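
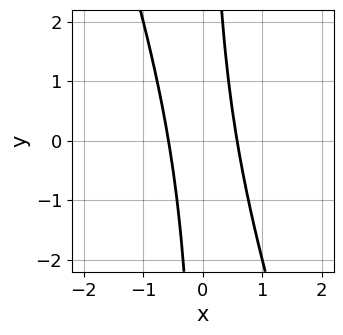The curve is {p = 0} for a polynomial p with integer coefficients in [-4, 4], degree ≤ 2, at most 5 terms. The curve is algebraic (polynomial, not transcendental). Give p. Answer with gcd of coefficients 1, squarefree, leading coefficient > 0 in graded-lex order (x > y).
3*x^2 + x*y - 1

(a) The degree is 2 — a generic line meets the curve in up to 2 points.
(b) Observable constraints: it misses every integer gridline on the y-axis.
(c) Solving for integer coefficients yields p as stated.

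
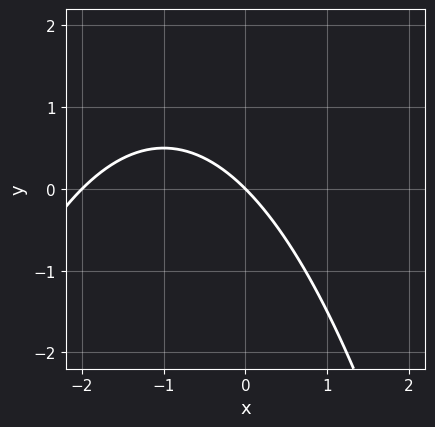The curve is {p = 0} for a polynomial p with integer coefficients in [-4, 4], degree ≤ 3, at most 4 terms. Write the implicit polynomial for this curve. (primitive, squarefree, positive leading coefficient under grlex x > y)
x^2 + 2*x + 2*y

(a) deg p = 2. The shape is more complex than any degree-1 curve.
(b) Reading off the gridlines: the x-axis gridline crossings are at x ∈ {-2, 0}; one y-axis crossing is at y = 0.
(c) Solving for integer coefficients yields p as stated.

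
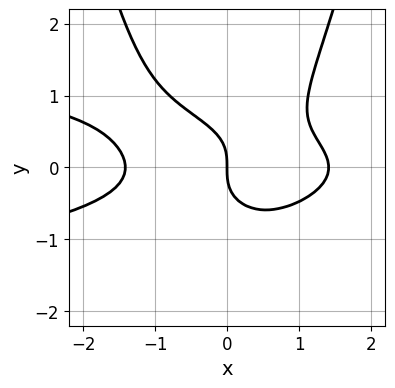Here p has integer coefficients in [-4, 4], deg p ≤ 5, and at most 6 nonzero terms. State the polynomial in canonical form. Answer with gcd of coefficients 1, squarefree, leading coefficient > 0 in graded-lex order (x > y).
First, deg p = 4. No degree-3 curve has this shape.
Then, observable constraints: it crosses the y-axis at the gridline y = 0; it crosses the x-axis at the gridline x = 0.
Finally, matching integer coefficients to the picture gives p.

3*x^2*y^2 + x^3 - 3*y^3 - 2*x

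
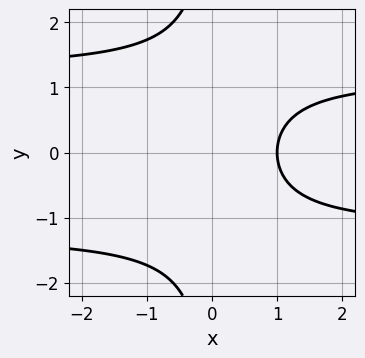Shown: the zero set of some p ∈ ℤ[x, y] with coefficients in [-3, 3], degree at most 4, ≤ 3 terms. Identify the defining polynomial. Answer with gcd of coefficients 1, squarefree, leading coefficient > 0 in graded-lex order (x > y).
1. The degree is 3 — no degree-2 curve has this shape.
2. Symmetries: it's symmetric under y → −y, forcing even powers of y.
3. From the visible intercepts: it misses every integer gridline on the y-axis; it crosses the x-axis at the gridline x = 1.
4. The integer polynomial consistent with all of this is the stated p.

2*x*y^2 - 3*x + 3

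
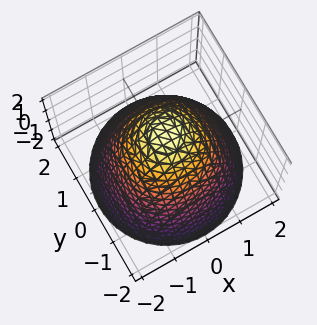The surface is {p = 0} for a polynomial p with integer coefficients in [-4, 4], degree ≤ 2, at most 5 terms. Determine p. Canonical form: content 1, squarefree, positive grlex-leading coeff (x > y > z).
x^2 + y^2 + z - 2

1. deg p = 2. No degree-1 surface has this shape.
2. Symmetry: the z-axis is an axis of rotation, so x and y enter only as x² + y².
3. From the axis intercepts and sections: one z-axis crossing is at z = 2; a circular section at z = 1 has radius exactly 1.
4. Putting this together gives p.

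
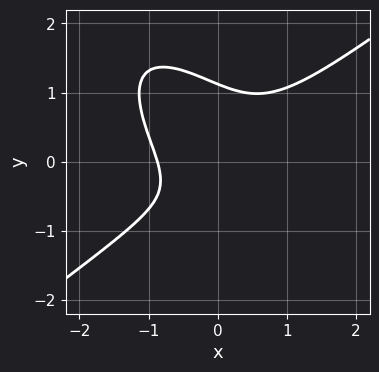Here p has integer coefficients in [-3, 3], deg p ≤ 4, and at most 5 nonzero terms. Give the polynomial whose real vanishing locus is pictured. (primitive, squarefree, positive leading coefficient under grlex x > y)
(a) deg p = 3.
(b) Matching integer coefficients to the picture gives p.

3*x^3 - 3*x*y^2 - 3*y^3 + 2*y + 2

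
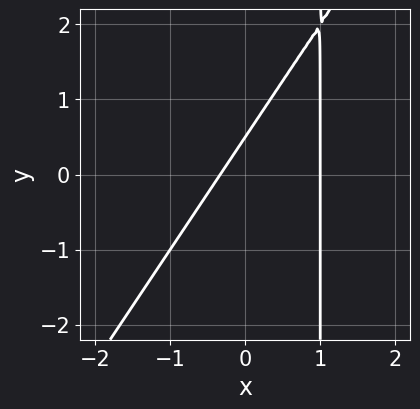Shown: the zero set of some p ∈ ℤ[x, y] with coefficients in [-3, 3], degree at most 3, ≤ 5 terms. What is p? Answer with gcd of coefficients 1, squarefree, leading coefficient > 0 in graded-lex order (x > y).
Degree: a generic line meets the curve in up to 2 points, so deg p = 2.
From the axis intercepts and sections: one x-axis crossing is at x = 1.
Solving for integer coefficients yields p as stated.

3*x^2 - 2*x*y - 2*x + 2*y - 1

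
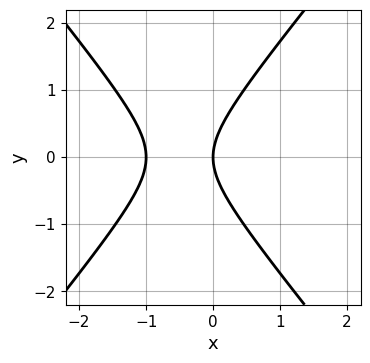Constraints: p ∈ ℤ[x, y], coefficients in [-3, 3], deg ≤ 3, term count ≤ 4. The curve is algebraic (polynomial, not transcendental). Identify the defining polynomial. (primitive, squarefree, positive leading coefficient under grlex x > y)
3*x^2 - 2*y^2 + 3*x

The degree is 2 — no degree-1 curve has this shape.
Symmetries: mirror symmetry y ↦ −y ⇒ only even powers of y.
From the visible intercepts: it meets the y-axis at y = 0 (among the integer gridlines); the x-axis gridline crossings are at x ∈ {-1, 0}.
These observations pin down the coefficients.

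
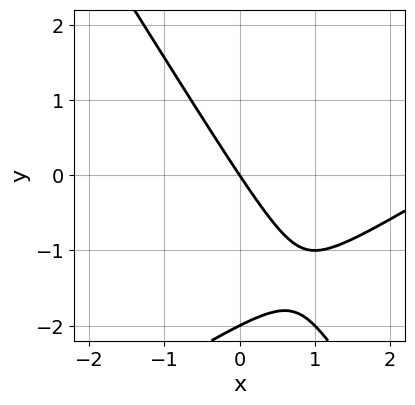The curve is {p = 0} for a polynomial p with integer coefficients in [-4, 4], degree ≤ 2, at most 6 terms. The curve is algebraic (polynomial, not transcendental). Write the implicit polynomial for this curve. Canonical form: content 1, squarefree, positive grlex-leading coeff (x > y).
x^2 - x*y - y^2 - 3*x - 2*y

(a) Degree: a generic line meets the curve in up to 2 points, so deg p = 2.
(b) Checking where it meets the axes: it meets the x-axis at x = 0 (among the integer gridlines); among the integer gridlines, it crosses the y-axis at y ∈ {-2, 0}.
(c) Together with the visible shape, these determine p as stated.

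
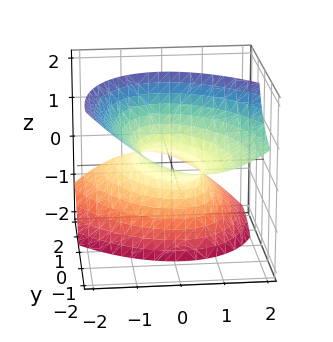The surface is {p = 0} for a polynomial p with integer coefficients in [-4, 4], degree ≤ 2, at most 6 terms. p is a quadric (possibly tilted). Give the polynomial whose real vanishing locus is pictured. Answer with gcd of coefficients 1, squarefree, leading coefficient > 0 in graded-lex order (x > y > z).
2*x^2 + x*y + y^2 + 3*y*z - z^2 - 1

(a) deg p = 2. A generic line meets the surface in up to 2 points.
(b) Against the integer gridlines: among the integer gridlines, it crosses the y-axis at y ∈ {-1, 1}; the surface avoids every integer z-axis point in the box.
(c) These observations pin down the coefficients.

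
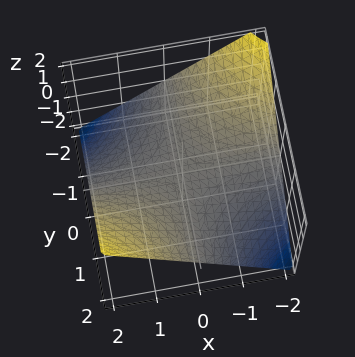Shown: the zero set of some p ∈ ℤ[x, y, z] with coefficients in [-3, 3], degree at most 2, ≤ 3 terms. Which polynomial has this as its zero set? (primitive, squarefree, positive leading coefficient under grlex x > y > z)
x*y - 2*z

1. Degree: a hyperbolic paraboloid; a quadric, so deg p = 2.
2. Against the integer gridlines: every point of the y-axis in the box is on the surface; every point of the x-axis in the box is on the surface; it crosses the z-axis at the gridline z = 0.
3. Putting this together gives p.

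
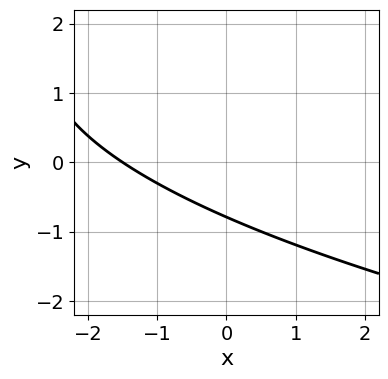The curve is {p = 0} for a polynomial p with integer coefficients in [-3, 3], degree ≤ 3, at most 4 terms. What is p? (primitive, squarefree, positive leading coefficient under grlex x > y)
Degree: a generic line meets the curve in up to 2 points, so deg p = 2.
Solving for integer coefficients yields p as stated.

y^2 - 2*x - 3*y - 3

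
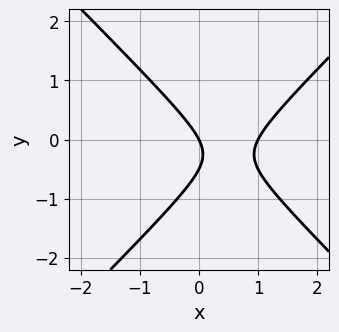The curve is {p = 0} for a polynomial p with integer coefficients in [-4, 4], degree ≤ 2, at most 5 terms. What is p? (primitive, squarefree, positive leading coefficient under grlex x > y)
2*x^2 - 2*y^2 - 2*x - y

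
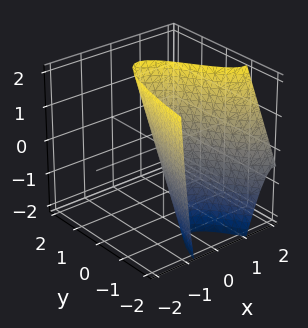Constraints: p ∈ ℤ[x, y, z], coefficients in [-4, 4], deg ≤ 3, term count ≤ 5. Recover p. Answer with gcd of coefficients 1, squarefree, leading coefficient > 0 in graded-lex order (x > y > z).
x^3 - 3*x^2 - 2*y + z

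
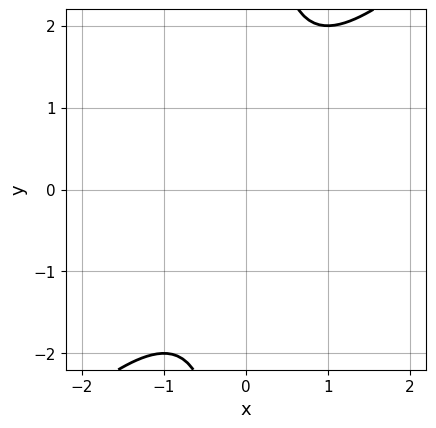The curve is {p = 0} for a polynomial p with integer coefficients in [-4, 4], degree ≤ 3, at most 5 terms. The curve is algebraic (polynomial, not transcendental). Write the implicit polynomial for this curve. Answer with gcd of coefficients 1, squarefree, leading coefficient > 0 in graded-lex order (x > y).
x^2 - x*y + 1

First, degree: the shape is more complex than any degree-1 curve, so deg p = 2.
Next, reading off the gridlines: it misses every integer gridline on the x-axis; the curve avoids every integer y-axis point in the box.
Finally, together with the visible shape, these determine p as stated.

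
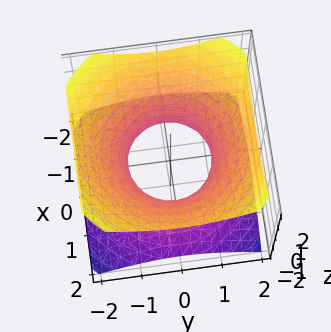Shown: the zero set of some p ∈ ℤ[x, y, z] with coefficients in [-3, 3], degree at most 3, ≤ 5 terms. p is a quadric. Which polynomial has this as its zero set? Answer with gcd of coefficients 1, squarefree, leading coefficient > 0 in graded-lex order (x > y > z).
2*x^2 + 2*y^2 - 3*z^2 - 2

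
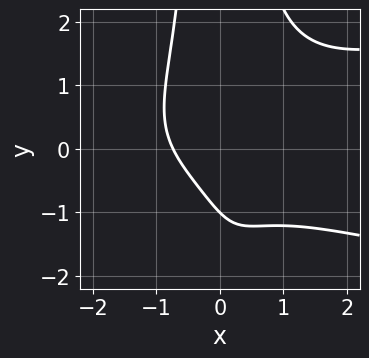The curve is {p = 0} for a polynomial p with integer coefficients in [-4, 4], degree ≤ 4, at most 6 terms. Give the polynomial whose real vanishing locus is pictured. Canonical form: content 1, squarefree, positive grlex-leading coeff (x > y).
Degree: a generic line meets the curve in up to 4 points, so deg p = 4.
Against the integer gridlines: it crosses the y-axis at the gridline y = -1.
Assembling these constraints gives the stated polynomial.

3*x^2*y^2 - 2*x^3 - 3*x - 3*y - 3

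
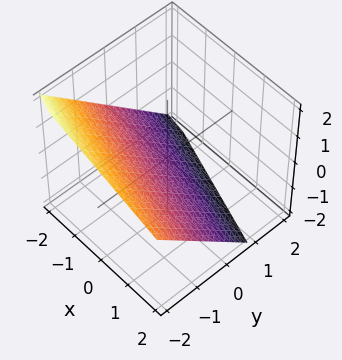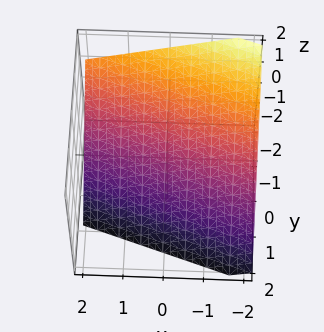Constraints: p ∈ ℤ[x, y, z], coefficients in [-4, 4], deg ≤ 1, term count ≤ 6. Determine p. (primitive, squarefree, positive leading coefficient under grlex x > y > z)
x + 3*y + 3*z + 2

First, the degree is 1 — every cross-section is a straight line — this is a plane.
Then, against the integer gridlines: one x-axis crossing is at x = -2.
Finally, putting this together gives p.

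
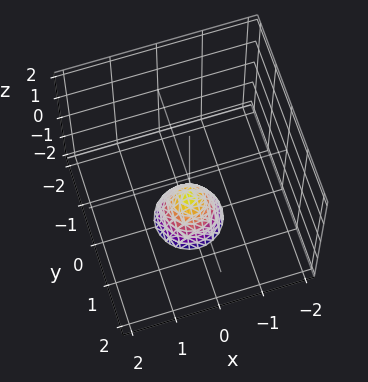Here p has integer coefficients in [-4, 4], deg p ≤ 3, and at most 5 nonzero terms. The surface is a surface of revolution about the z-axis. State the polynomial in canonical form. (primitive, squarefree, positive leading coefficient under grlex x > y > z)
1. The degree is 2 — a generic line meets the surface in up to 2 points.
2. Symmetry: the z-axis is an axis of rotation, so x and y enter only as x² + y².
3. Observable constraints: one z-axis crossing is at z = -1; a circular section at z = -2 has radius between 0 and 1.
4. These observations pin down the coefficients.

2*x^2 + 2*y^2 + z + 1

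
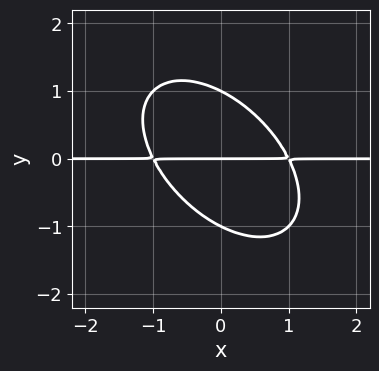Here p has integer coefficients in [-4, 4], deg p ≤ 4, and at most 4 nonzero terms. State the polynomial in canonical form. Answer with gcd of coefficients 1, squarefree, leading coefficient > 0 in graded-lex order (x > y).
x^2*y + x*y^2 + y^3 - y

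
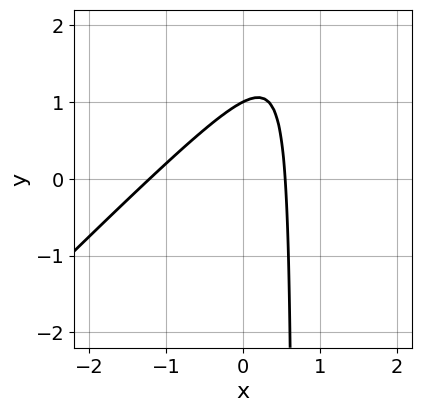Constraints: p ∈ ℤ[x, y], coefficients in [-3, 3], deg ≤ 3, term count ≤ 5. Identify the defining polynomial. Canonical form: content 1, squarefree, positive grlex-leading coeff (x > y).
3*x^2 - 3*x*y + 2*x + 2*y - 2

1. Degree: no degree-1 curve has this shape, so deg p = 2.
2. Against the integer gridlines: it meets the y-axis at y = 1 (among the integer gridlines).
3. Together with the visible shape, these determine p as stated.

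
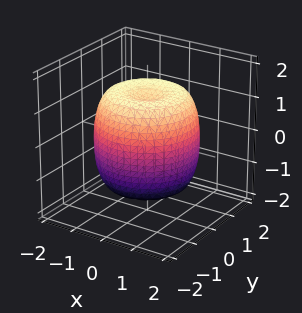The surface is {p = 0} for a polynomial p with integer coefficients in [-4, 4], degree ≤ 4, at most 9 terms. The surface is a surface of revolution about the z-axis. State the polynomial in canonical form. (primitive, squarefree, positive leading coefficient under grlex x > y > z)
1. Degree: no degree-3 surface has this shape, so deg p = 4.
2. Symmetries: every cross-section ⟂ z is a circle, so x, y appear only via x² + y².
3. From the axis intercepts and sections: a circular section at z = 1 has radius between 1 and 2.
4. Together with the visible shape, these determine p as stated.

2*x^4 + 4*x^2*y^2 + 2*y^4 - 3*x^2 - 3*y^2 + 2*z^2 - 3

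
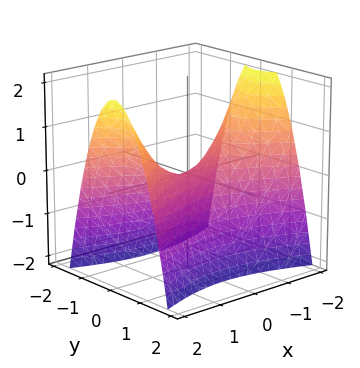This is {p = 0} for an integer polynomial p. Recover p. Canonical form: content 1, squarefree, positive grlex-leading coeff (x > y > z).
deg p = 2. A hyperbolic paraboloid; a quadric.
Symmetries: mirror symmetry x ↦ −x ⇒ only even powers of x; the y ↦ −y reflection is a symmetry, so y appears only in even powers.
Observable constraints: it meets the y-axis at y = 0 (among the integer gridlines); it crosses the z-axis at the gridline z = 0; it meets the x-axis at x = 0 (among the integer gridlines).
These observations pin down the coefficients.

x^2 - 3*y^2 - 2*z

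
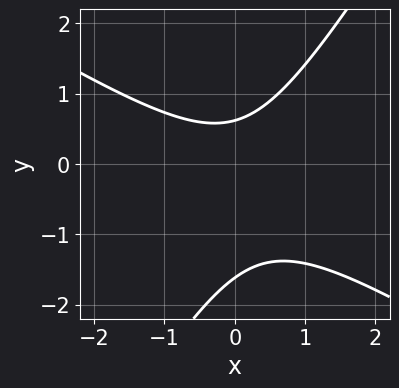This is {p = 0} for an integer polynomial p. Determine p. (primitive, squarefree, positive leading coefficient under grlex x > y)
x^2 + x*y - y^2 - y + 1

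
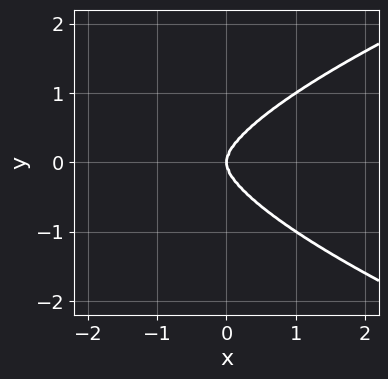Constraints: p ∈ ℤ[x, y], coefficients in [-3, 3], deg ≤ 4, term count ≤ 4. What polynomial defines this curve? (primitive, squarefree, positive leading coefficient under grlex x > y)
1. The degree is 4 — a generic line meets the curve in up to 4 points.
2. Symmetries: it's symmetric under y → −y, forcing even powers of y.
3. From the axis intercepts and sections: it meets the y-axis at y = 0 (among the integer gridlines); one x-axis crossing is at x = 0.
4. Matching integer coefficients to the picture gives p.

2*y^4 - x^3 - x*y^2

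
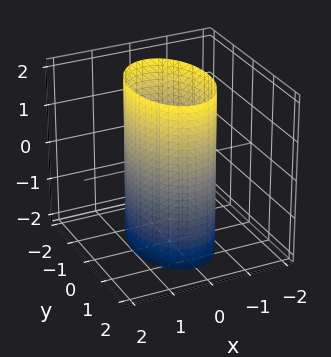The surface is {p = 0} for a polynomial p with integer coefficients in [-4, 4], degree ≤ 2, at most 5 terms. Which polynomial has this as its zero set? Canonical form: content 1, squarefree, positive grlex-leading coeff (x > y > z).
First, degree: a cylinder; a quadric, so deg p = 2.
Next, symmetries: it's symmetric under x → −x, forcing even powers of x; it's symmetric under y → −y, forcing even powers of y; it's symmetric under z → −z, forcing even powers of z.
Next, from the visible intercepts: the surface avoids every integer z-axis point in the box; among the integer gridlines, it crosses the x-axis at x ∈ {-1, 1}.
Finally, these observations pin down the coefficients.

2*x^2 + y^2 - 2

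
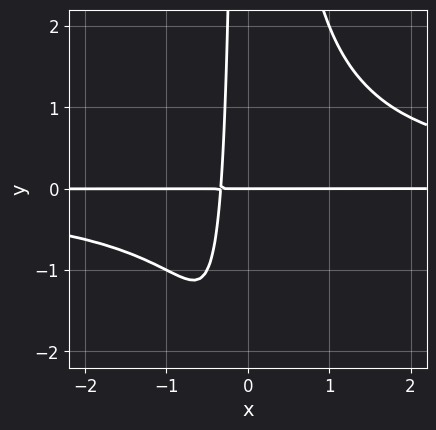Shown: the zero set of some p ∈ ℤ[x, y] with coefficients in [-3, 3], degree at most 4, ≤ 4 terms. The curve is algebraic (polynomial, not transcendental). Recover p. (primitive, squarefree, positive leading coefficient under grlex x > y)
Degree: a generic line meets the curve in up to 4 points, so deg p = 4.
From the axis intercepts and sections: one y-axis crossing is at y = 0; the visible x-axis segment lies entirely on the curve.
Solving for integer coefficients yields p as stated.

2*x^2*y^2 - 3*x*y - y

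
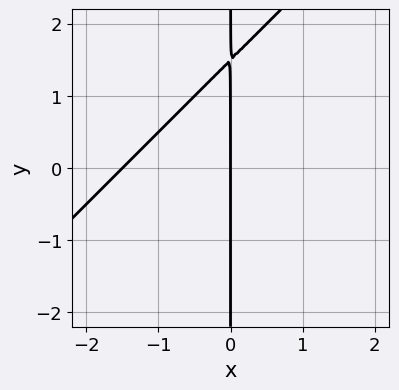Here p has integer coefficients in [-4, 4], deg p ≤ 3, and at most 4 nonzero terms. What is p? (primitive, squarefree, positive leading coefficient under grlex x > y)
Degree: a generic line meets the curve in up to 2 points, so deg p = 2.
From the axis intercepts and sections: the visible y-axis segment lies entirely on the curve; it meets the x-axis at x = 0 (among the integer gridlines).
Assembling these constraints gives the stated polynomial.

2*x^2 - 2*x*y + 3*x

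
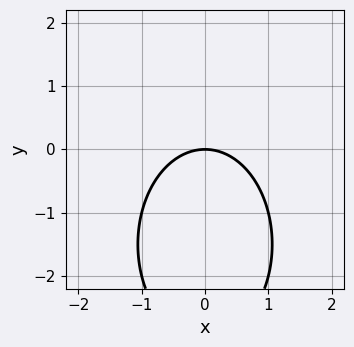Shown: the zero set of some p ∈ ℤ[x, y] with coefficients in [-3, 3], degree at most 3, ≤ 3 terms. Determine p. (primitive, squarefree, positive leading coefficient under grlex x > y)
2*x^2 + y^2 + 3*y

First, deg p = 2. No degree-1 curve has this shape.
Next, symmetries: it's symmetric under x → −x, forcing even powers of x.
Next, observable constraints: one x-axis crossing is at x = 0; it meets the y-axis at y = 0 (among the integer gridlines).
Finally, solving for integer coefficients yields p as stated.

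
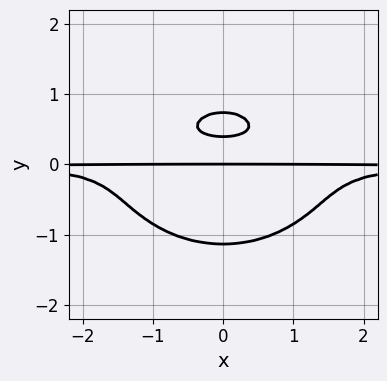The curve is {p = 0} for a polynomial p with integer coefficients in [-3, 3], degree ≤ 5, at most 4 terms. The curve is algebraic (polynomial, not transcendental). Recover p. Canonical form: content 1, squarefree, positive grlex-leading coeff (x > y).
2*x^2*y^2 + 3*y^4 - 3*y^2 + y

First, the degree is 4 — the shape is more complex than any degree-3 curve.
Then, symmetries: it's symmetric under x → −x, forcing even powers of x.
Then, observable constraints: it meets the y-axis at y = 0 (among the integer gridlines); the visible x-axis segment lies entirely on the curve.
Finally, putting this together gives p.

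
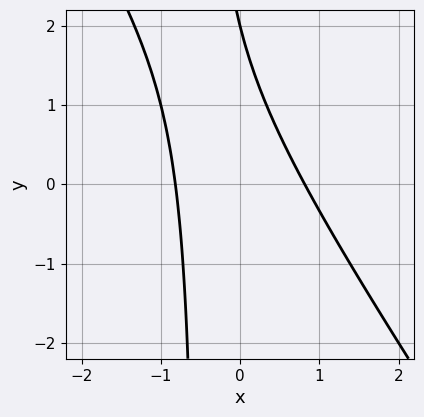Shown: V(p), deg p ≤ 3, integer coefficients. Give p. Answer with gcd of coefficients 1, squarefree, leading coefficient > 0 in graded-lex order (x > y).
3*x^2 + 2*x*y + y - 2

(a) The degree is 2 — no degree-1 curve has this shape.
(b) From the axis intercepts and sections: it crosses the y-axis at the gridline y = 2.
(c) Together with the visible shape, these determine p as stated.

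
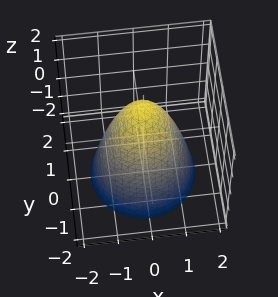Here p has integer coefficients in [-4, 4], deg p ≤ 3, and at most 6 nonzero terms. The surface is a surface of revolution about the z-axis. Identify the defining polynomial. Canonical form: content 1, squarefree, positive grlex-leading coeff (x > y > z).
1. The degree is 2 — no degree-1 surface has this shape.
2. Symmetries: every cross-section ⟂ z is a circle, so x, y appear only via x² + y².
3. Against the integer gridlines: a circular section at z = -2 has radius between 1 and 2; the y-axis gridline crossings are at y ∈ {-1, 1}; the x-axis gridline crossings are at x ∈ {-1, 1}.
4. Matching integer coefficients to the picture gives p.

3*x^2 + 3*y^2 + 2*z - 3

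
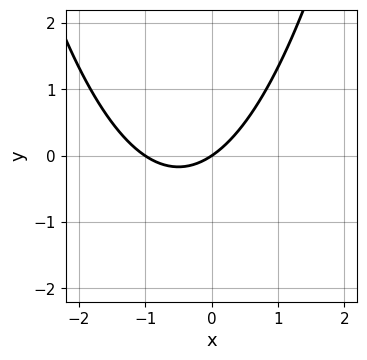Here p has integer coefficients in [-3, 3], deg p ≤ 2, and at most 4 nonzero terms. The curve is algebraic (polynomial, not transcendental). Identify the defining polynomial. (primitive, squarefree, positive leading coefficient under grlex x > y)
1. Degree: a generic line meets the curve in up to 2 points, so deg p = 2.
2. Against the integer gridlines: it meets the y-axis at y = 0 (among the integer gridlines); among the integer gridlines, it crosses the x-axis at x ∈ {-1, 0}.
3. These observations pin down the coefficients.

2*x^2 + 2*x - 3*y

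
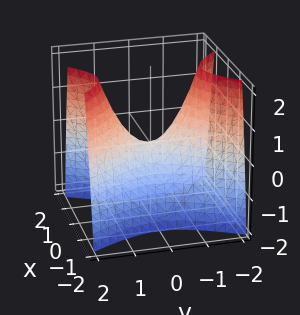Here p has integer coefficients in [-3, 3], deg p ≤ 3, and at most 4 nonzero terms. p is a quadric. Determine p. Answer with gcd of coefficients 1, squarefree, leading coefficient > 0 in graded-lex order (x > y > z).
1. The degree is 2 — a saddle surface; a quadric.
2. Symmetries: it's symmetric under y → −y, forcing even powers of y; mirror symmetry x ↦ −x ⇒ only even powers of x.
3. Reading off the gridlines: it meets the y-axis at y = 0 (among the integer gridlines); it crosses the x-axis at the gridline x = 0; it meets the z-axis at z = 0 (among the integer gridlines).
4. Together with the visible shape, these determine p as stated.

2*x^2 - y^2 + z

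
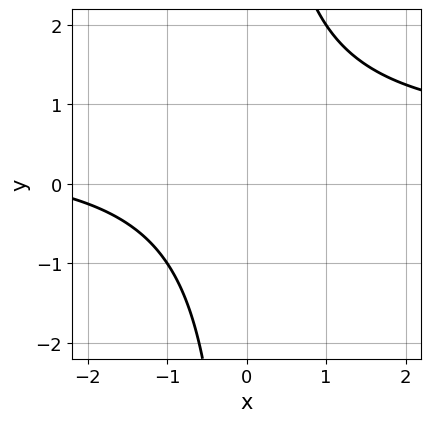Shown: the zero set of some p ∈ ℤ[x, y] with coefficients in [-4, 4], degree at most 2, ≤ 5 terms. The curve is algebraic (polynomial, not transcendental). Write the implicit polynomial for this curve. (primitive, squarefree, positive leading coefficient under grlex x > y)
First, the degree is 2 — no degree-1 curve has this shape.
Then, against the integer gridlines: the curve avoids every integer y-axis point in the box; the curve avoids every integer x-axis point in the box.
Finally, these observations pin down the coefficients.

2*x*y - x - 3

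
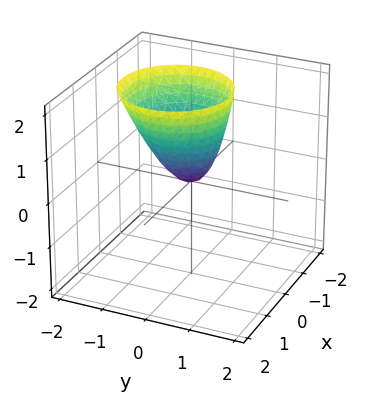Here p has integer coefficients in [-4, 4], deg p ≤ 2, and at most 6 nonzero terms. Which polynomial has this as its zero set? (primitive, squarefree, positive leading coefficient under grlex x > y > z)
3*x^2 + 3*y^2 + y*z - 2*z

(a) The degree is 2 — no degree-1 surface has this shape.
(b) From the axis intercepts and sections: it meets the z-axis at z = 0 (among the integer gridlines); one y-axis crossing is at y = 0; it crosses the x-axis at the gridline x = 0.
(c) Matching integer coefficients to the picture gives p.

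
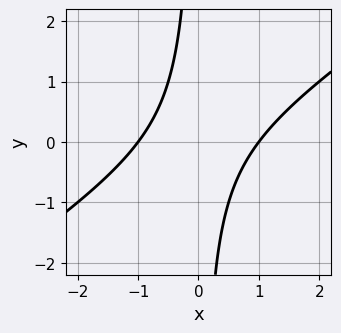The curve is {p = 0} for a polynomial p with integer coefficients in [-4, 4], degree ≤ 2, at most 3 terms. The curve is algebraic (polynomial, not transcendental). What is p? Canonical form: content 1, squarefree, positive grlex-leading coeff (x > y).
2*x^2 - 3*x*y - 2

Degree: no degree-1 curve has this shape, so deg p = 2.
From the axis intercepts and sections: the x-axis gridline crossings are at x ∈ {-1, 1}; the curve avoids every integer y-axis point in the box.
Fitting integer coefficients to these (and the overall shape) gives p.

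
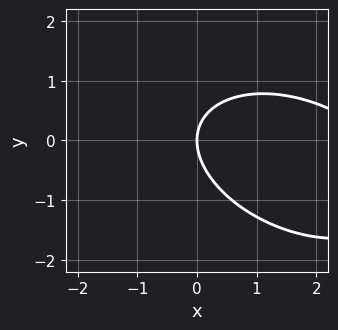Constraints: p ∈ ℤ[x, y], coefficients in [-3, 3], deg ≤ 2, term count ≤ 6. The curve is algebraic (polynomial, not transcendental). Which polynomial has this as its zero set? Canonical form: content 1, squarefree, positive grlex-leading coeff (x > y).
x^2 + x*y + 2*y^2 - 3*x

1. The degree is 2 — a generic line meets the curve in up to 2 points.
2. Reading off the gridlines: it crosses the x-axis at the gridline x = 0; it meets the y-axis at y = 0 (among the integer gridlines).
3. Solving for integer coefficients yields p as stated.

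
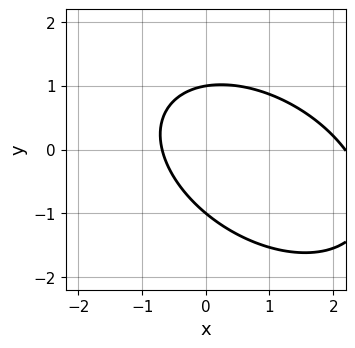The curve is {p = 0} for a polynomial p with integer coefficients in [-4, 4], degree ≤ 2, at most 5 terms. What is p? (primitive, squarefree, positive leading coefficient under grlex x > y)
1. Degree: the shape is more complex than any degree-1 curve, so deg p = 2.
2. Reading off the gridlines: the y-axis gridline crossings are at y ∈ {-1, 1}.
3. Together with the visible shape, these determine p as stated.

2*x^2 + 2*x*y + 3*y^2 - 3*x - 3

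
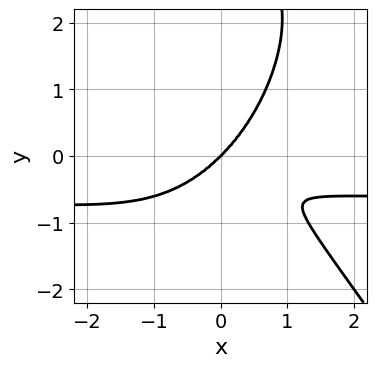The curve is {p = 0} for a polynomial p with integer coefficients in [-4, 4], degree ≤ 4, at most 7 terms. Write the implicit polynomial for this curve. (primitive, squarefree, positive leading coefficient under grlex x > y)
deg p = 4.
Checking where it meets the axes: it crosses the x-axis at the gridline x = 0; one y-axis crossing is at y = 0.
Matching integer coefficients to the picture gives p.

3*x^3*y + y^4 + 2*x^3 + x^2*y - 3*y^3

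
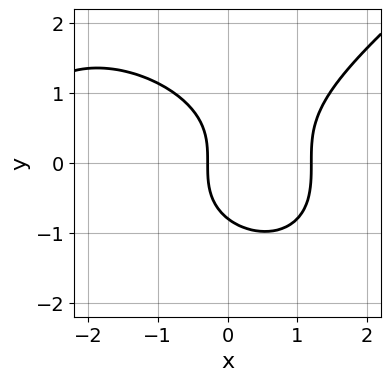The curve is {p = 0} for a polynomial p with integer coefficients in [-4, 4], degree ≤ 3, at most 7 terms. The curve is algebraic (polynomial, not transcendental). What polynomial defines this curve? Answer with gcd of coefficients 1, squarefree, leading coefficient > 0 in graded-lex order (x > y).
x^3 - 2*y^3 + 2*x^2 - 3*x - 1

(a) deg p = 3. A generic line meets the curve in up to 3 points.
(b) Putting this together gives p.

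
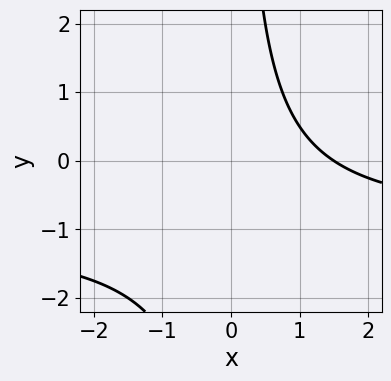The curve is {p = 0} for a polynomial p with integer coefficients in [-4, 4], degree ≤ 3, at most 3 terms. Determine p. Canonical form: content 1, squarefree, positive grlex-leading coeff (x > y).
(a) deg p = 2. No degree-1 curve has this shape.
(b) Checking where it meets the axes: no y-intercept at any integer in the box.
(c) Putting this together gives p.

2*x*y + 2*x - 3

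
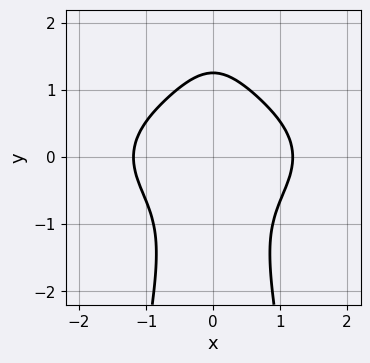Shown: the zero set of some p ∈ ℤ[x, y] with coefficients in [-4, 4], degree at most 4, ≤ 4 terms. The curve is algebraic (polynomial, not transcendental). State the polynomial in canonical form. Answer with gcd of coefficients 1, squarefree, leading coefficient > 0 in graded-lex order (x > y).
x^4 + 3*x^2*y^2 + y^3 - 2

deg p = 4.
Symmetries: mirror symmetry x ↦ −x ⇒ only even powers of x.
These observations pin down the coefficients.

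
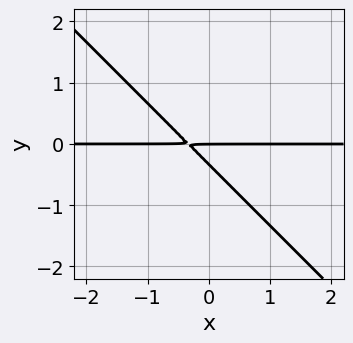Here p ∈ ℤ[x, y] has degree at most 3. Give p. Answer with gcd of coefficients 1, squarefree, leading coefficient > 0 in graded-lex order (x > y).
1. deg p = 2. A generic line meets the curve in up to 2 points.
2. Against the integer gridlines: every point of the x-axis in the box is on the curve; it meets the y-axis at y = 0 (among the integer gridlines).
3. Solving for integer coefficients yields p as stated.

3*x*y + 3*y^2 + y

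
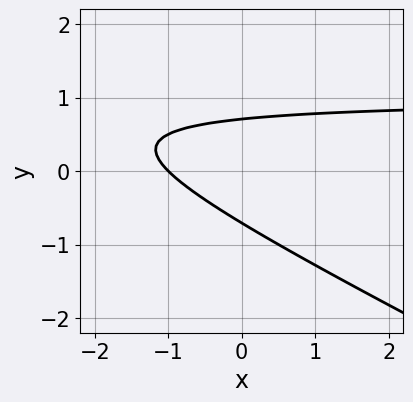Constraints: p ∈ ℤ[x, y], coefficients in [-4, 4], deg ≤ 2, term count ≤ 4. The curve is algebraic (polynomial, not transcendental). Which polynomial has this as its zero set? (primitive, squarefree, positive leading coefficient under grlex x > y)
x*y + 2*y^2 - x - 1

deg p = 2. A generic line meets the curve in up to 2 points.
Checking where it meets the axes: it crosses the x-axis at the gridline x = -1.
The integer polynomial consistent with all of this is the stated p.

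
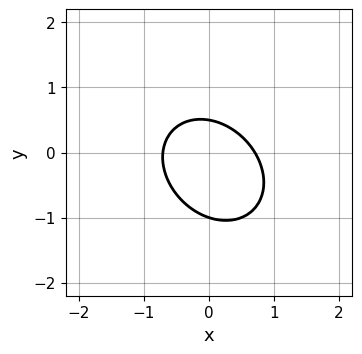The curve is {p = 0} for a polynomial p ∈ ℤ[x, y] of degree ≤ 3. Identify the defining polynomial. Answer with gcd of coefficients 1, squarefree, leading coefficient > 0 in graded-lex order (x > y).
2*x^2 + x*y + 2*y^2 + y - 1

First, degree: the shape is more complex than any degree-1 curve, so deg p = 2.
Then, from the axis intercepts and sections: it crosses the y-axis at the gridline y = -1.
Finally, these observations pin down the coefficients.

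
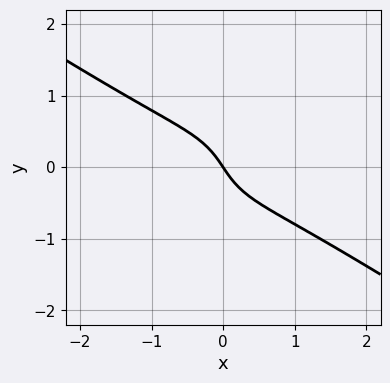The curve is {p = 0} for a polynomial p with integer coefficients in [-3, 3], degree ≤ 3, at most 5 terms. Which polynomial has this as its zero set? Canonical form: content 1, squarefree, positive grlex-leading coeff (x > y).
2*x^3 - 3*x*y^2 + 3*y^3 + 3*x + 2*y

First, deg p = 3. No degree-2 curve has this shape.
Next, observable constraints: one y-axis crossing is at y = 0; it meets the x-axis at x = 0 (among the integer gridlines).
Finally, together with the visible shape, these determine p as stated.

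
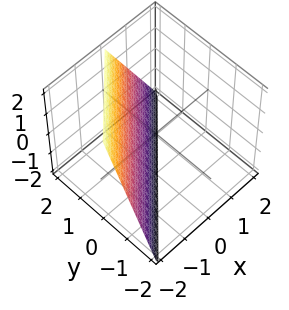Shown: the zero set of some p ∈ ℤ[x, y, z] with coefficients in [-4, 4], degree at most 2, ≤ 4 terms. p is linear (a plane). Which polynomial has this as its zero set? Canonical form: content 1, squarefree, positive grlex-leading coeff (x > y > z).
2*x - 2*y + z + 2

1. deg p = 1. The surface is flat (a plane).
2. Reading off the gridlines: one y-axis crossing is at y = 1; one z-axis crossing is at z = -2; it crosses the x-axis at the gridline x = -1.
3. The integer polynomial consistent with all of this is the stated p.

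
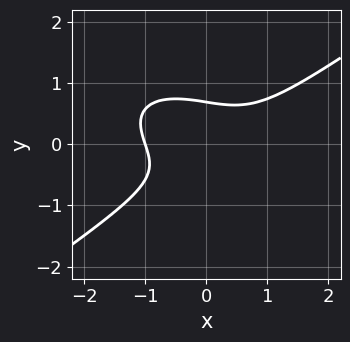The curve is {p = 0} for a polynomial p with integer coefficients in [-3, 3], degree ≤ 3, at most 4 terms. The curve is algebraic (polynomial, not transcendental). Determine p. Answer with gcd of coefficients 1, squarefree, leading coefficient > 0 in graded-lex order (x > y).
x^3 - 3*y^3 - x*y + 1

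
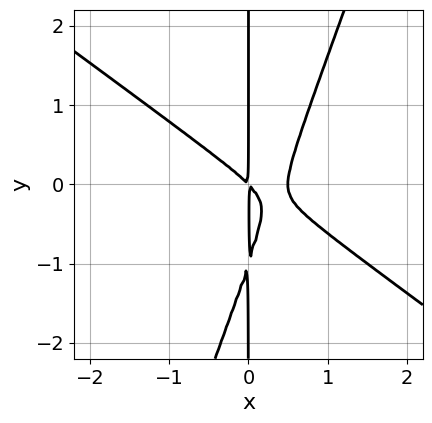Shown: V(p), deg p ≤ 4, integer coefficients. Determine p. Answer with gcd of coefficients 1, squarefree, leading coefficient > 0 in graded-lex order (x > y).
1. Degree: a generic line meets the curve in up to 3 points, so deg p = 3.
2. Against the integer gridlines: every point of the y-axis in the box is on the curve.
3. Matching integer coefficients to the picture gives p.

2*x^3 + 2*x^2*y - x*y^2 - x^2 - x*y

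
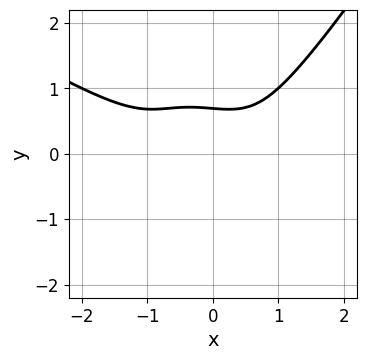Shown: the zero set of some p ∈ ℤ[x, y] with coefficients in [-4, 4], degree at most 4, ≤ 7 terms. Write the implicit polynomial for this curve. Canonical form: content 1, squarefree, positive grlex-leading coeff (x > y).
The degree is 4 — the shape is more complex than any degree-3 curve.
From the visible intercepts: no x-intercept at any integer in the box.
The integer polynomial consistent with all of this is the stated p.

x^4 + 2*x^3*y - x*y^3 - 3*y^3 + 1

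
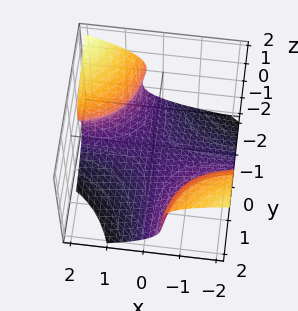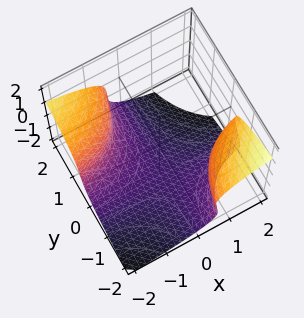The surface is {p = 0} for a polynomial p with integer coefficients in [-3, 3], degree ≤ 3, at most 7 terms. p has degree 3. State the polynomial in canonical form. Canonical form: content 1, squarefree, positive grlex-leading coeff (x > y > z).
(a) The degree is 3 — the shape is more complex than any degree-2 surface.
(b) Against the integer gridlines: it misses every integer gridline on the y-axis; no x-intercept at any integer in the box.
(c) Fitting integer coefficients to these (and the overall shape) gives p.

2*z^3 + 3*x*y - x*z + 2*z^2 + 3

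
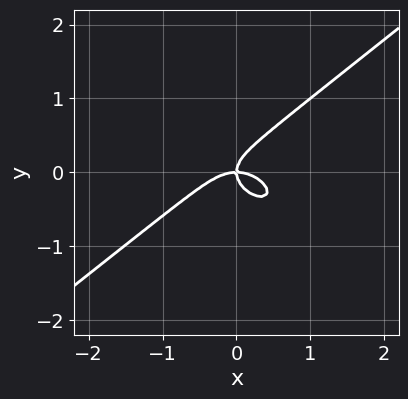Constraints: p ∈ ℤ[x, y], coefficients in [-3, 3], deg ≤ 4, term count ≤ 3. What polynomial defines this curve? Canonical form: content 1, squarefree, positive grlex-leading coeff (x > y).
x^3 - 2*y^3 + x*y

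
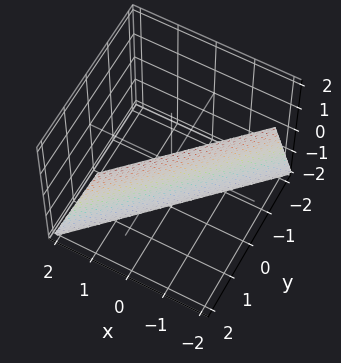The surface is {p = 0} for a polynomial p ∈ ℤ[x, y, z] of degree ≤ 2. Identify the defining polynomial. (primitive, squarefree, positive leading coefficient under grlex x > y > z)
3*x - 3*y + z + 2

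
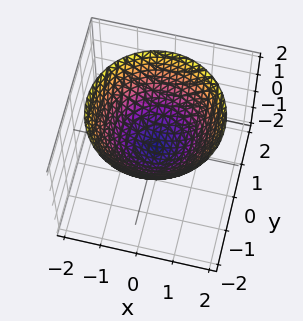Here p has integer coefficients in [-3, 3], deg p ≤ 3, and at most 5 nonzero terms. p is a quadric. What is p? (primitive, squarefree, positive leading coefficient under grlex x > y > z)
The degree is 2 — a single bowl opening along one axis; a quadric.
Symmetries: rotational symmetry about the z-axis ⇒ p depends on x, y only through x² + y².
From the axis intercepts and sections: it meets the x-axis at x = 0 (among the integer gridlines); a circular section at z = 1 has radius between 1 and 2.
The integer polynomial consistent with all of this is the stated p.

2*x^2 + 2*y^2 - 3*z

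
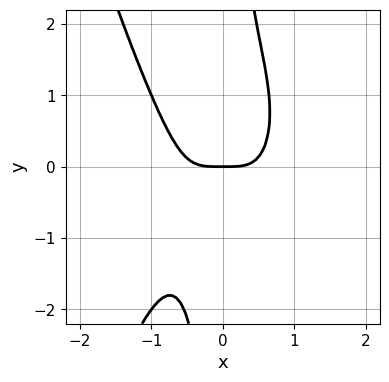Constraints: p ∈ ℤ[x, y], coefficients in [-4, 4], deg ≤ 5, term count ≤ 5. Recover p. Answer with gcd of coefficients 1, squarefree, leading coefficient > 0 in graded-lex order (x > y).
(a) Degree: no degree-3 curve has this shape, so deg p = 4.
(b) Reading off the gridlines: it crosses the y-axis at the gridline y = 0; it crosses the x-axis at the gridline x = 0.
(c) Putting this together gives p.

2*x^4 + x*y^2 - y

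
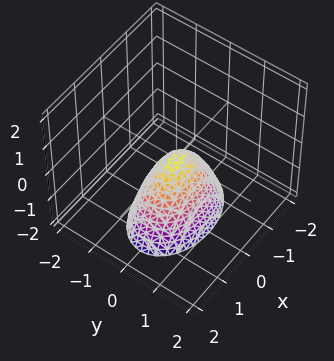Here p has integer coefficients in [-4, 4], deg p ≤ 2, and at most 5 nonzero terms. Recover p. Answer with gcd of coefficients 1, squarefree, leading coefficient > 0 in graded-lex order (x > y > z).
The degree is 2 — a paraboloid; a quadric.
Symmetries: it's symmetric under y → −y, forcing even powers of y; it's symmetric under x → −x, forcing even powers of x.
Against the integer gridlines: it meets the z-axis at z = 0 (among the integer gridlines); one x-axis crossing is at x = 0.
Together with the visible shape, these determine p as stated.

x^2 + 2*y^2 + z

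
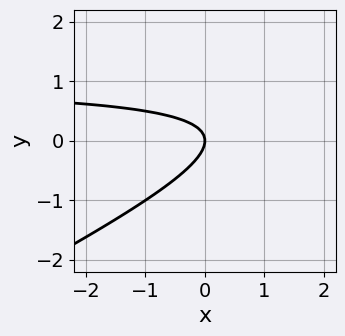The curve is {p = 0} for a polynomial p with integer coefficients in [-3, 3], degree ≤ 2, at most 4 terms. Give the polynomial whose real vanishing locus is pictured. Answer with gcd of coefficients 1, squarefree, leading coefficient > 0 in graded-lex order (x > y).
x*y - 2*y^2 - x

(a) deg p = 2. A generic line meets the curve in up to 2 points.
(b) Checking where it meets the axes: one x-axis crossing is at x = 0; one y-axis crossing is at y = 0.
(c) Matching integer coefficients to the picture gives p.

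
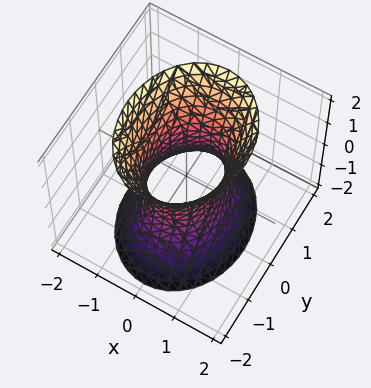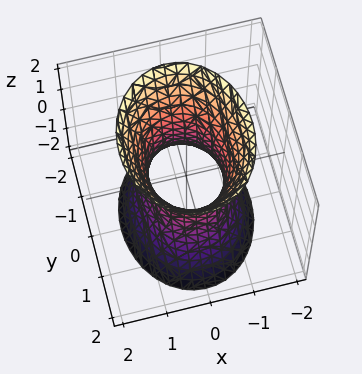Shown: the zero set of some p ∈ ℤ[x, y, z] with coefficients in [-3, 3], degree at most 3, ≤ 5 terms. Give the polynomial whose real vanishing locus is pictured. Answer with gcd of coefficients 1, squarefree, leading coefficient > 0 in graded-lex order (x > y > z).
(a) The degree is 2 — one connected sheet with a waist; a quadric.
(b) Symmetries: it's symmetric under x → −x, forcing even powers of x; it's symmetric under y → −y, forcing even powers of y; mirror symmetry z ↦ −z ⇒ only even powers of z.
(c) Against the integer gridlines: the y-axis gridline crossings are at y ∈ {-1, 1}; the surface avoids every integer z-axis point in the box.
(d) The integer polynomial consistent with all of this is the stated p.

3*x^2 + 2*y^2 - z^2 - 2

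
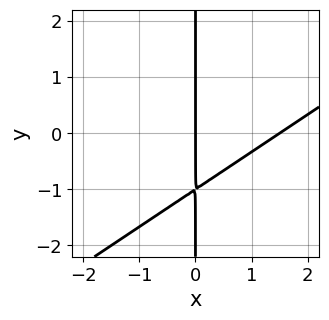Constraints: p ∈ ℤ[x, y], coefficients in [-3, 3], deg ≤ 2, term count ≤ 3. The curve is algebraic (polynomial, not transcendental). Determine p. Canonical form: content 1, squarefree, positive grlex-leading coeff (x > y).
2*x^2 - 3*x*y - 3*x

(a) Degree: the shape is more complex than any degree-1 curve, so deg p = 2.
(b) Reading off the gridlines: every point of the y-axis in the box is on the curve; it meets the x-axis at x = 0 (among the integer gridlines).
(c) Assembling these constraints gives the stated polynomial.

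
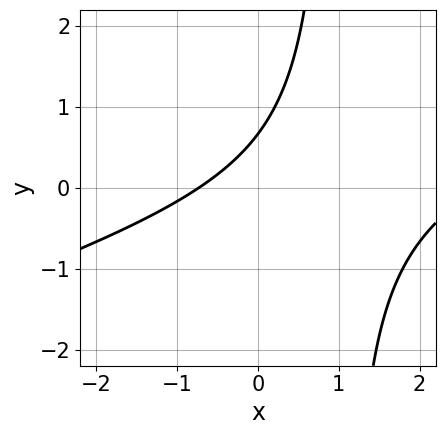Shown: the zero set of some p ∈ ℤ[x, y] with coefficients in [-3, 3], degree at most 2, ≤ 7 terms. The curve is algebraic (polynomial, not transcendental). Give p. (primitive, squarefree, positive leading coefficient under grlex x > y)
x^2 - 3*x*y - 2*x + 3*y - 2

1. deg p = 2. A generic line meets the curve in up to 2 points.
2. Matching integer coefficients to the picture gives p.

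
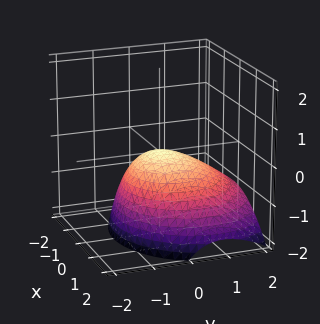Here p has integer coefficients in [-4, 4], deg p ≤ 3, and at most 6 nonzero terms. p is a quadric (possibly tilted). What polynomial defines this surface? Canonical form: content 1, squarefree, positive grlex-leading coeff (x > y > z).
First, the degree is 2 — no degree-1 surface has this shape.
Then, from the axis intercepts and sections: it meets the z-axis at z = 0 (among the integer gridlines); it meets the y-axis at y = 0 (among the integer gridlines); it meets the x-axis at x = 0 (among the integer gridlines).
Finally, together with the visible shape, these determine p as stated.

x^2 + y^2 + y*z + 2*z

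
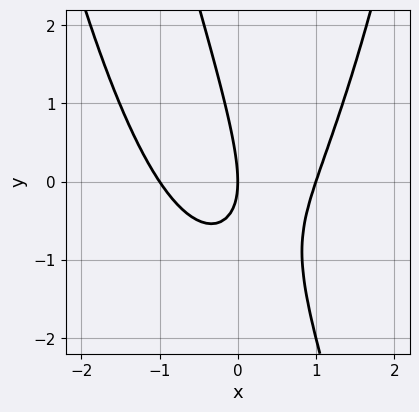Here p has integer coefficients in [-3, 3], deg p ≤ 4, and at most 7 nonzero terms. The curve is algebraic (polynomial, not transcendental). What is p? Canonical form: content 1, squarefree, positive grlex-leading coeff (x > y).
3*x^3 + x^2*y - 3*x*y - y^2 - 3*x

1. deg p = 3. The shape is more complex than any degree-2 curve.
2. Checking where it meets the axes: among the integer gridlines, it crosses the x-axis at x ∈ {-1, 0, 1}; it meets the y-axis at y = 0 (among the integer gridlines).
3. Assembling these constraints gives the stated polynomial.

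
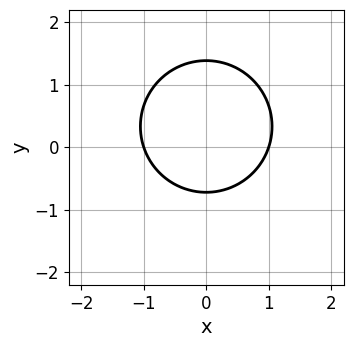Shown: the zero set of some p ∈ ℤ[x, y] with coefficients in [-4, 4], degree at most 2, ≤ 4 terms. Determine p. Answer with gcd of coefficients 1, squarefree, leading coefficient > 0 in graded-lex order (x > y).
3*x^2 + 3*y^2 - 2*y - 3

1. Degree: no degree-1 curve has this shape, so deg p = 2.
2. Symmetries: mirror symmetry x ↦ −x ⇒ only even powers of x.
3. From the visible intercepts: among the integer gridlines, it crosses the x-axis at x ∈ {-1, 1}.
4. Assembling these constraints gives the stated polynomial.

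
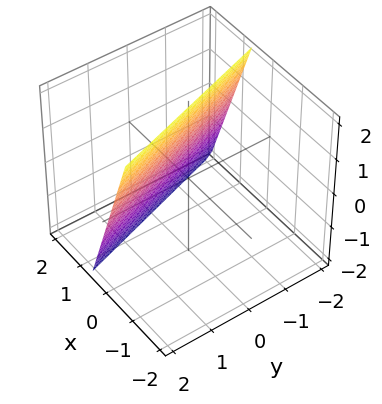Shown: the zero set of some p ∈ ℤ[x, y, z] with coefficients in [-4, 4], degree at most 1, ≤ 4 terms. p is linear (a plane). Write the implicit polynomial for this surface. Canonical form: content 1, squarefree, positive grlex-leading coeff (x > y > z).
3*x + y + z - 2

The degree is 1 — the surface is flat (a plane).
Checking where it meets the axes: one y-axis crossing is at y = 2; one z-axis crossing is at z = 2.
These observations pin down the coefficients.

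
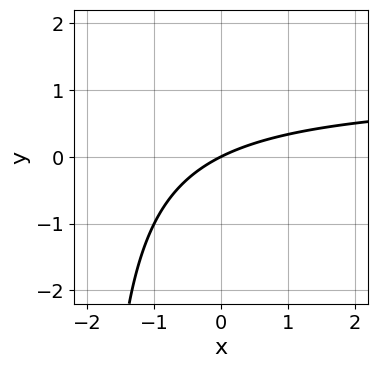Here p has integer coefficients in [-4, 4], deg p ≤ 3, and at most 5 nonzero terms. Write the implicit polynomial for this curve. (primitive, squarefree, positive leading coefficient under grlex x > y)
1. deg p = 2. The shape is more complex than any degree-1 curve.
2. From the visible intercepts: it crosses the y-axis at the gridline y = 0; it crosses the x-axis at the gridline x = 0.
3. Assembling these constraints gives the stated polynomial.

x*y - x + 2*y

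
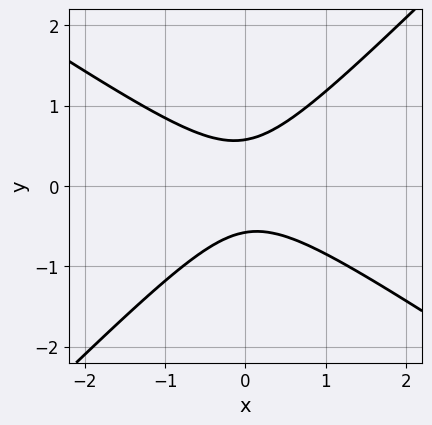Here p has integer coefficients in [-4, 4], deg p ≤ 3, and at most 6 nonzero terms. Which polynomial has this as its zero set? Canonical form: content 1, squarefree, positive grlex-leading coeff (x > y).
2*x^2 + x*y - 3*y^2 + 1

deg p = 2.
Observable constraints: the curve avoids every integer x-axis point in the box.
Fitting integer coefficients to these (and the overall shape) gives p.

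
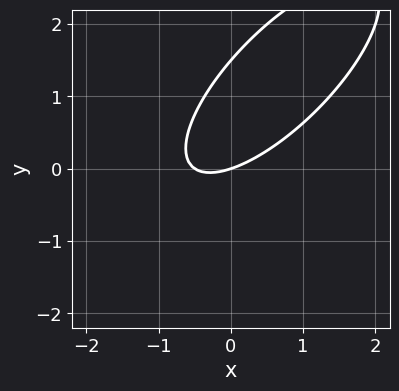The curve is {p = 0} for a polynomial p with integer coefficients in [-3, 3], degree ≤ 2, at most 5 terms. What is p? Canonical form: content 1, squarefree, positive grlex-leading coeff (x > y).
The degree is 2 — no degree-1 curve has this shape.
From the visible intercepts: it meets the y-axis at y = 0 (among the integer gridlines); it meets the x-axis at x = 0 (among the integer gridlines).
Matching integer coefficients to the picture gives p.

2*x^2 - 3*x*y + 2*y^2 + x - 3*y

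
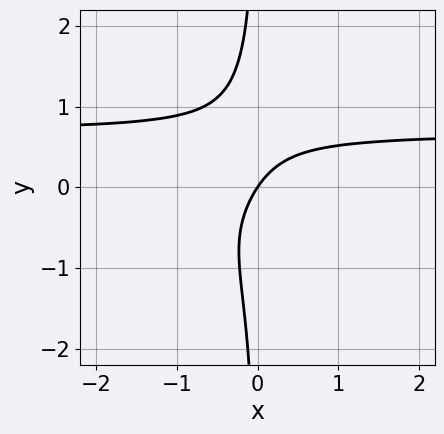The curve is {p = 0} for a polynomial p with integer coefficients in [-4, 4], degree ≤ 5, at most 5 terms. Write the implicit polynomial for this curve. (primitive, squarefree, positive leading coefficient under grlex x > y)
3*x*y^3 + 3*x*y - 3*x + 2*y

First, the degree is 4 — no degree-3 curve has this shape.
Then, from the visible intercepts: one y-axis crossing is at y = 0; one x-axis crossing is at x = 0.
Finally, assembling these constraints gives the stated polynomial.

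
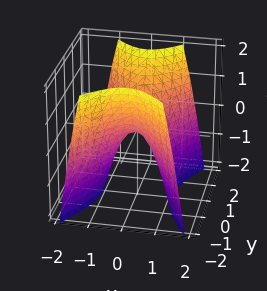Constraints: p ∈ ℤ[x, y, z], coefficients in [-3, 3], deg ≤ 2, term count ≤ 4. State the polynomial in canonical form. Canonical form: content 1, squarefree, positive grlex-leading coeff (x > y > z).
2*x^2 - y^2 + z

1. Degree: a hyperbolic paraboloid; a quadric, so deg p = 2.
2. Symmetries: mirror symmetry y ↦ −y ⇒ only even powers of y; the x ↦ −x reflection is a symmetry, so x appears only in even powers.
3. Reading off the gridlines: one y-axis crossing is at y = 0; it crosses the z-axis at the gridline z = 0.
4. Together with the visible shape, these determine p as stated.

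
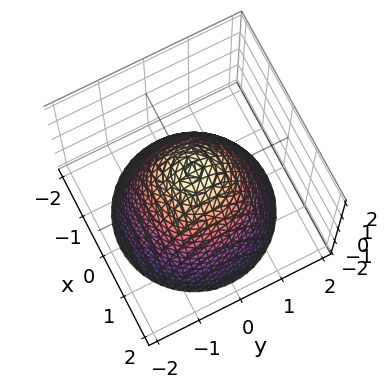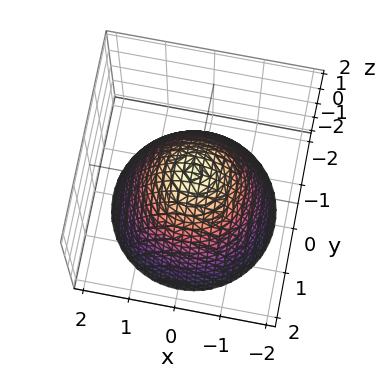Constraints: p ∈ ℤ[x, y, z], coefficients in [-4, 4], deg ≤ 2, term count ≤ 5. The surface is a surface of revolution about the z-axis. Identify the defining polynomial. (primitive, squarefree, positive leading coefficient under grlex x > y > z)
x^2 + y^2 + z - 1

(a) deg p = 2.
(b) Symmetry: every cross-section ⟂ z is a circle, so x, y appear only via x² + y².
(c) From the axis intercepts and sections: a circular section at z = 0 has radius exactly 1; among the integer gridlines, it crosses the y-axis at y ∈ {-1, 1}.
(d) Matching integer coefficients to the picture gives p.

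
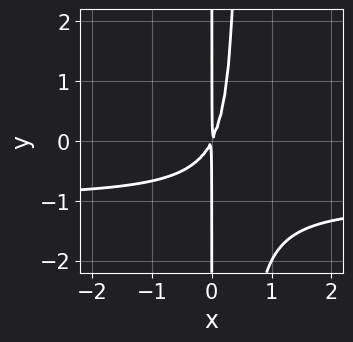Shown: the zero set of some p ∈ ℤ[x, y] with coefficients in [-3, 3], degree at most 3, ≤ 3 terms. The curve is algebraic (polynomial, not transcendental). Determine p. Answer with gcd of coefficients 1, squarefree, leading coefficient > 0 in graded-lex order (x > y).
2*x^2*y + 2*x^2 - x*y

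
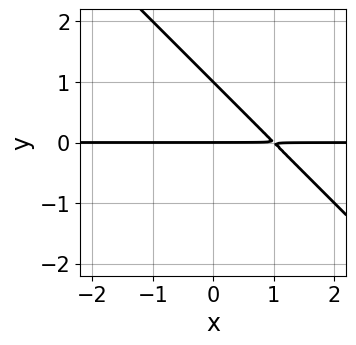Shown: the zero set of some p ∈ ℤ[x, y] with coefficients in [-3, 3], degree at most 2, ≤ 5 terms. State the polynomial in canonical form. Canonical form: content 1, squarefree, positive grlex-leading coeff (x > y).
Degree: the shape is more complex than any degree-1 curve, so deg p = 2.
From the axis intercepts and sections: the visible x-axis segment lies entirely on the curve; among the integer gridlines, it crosses the y-axis at y ∈ {0, 1}.
These observations pin down the coefficients.

x*y + y^2 - y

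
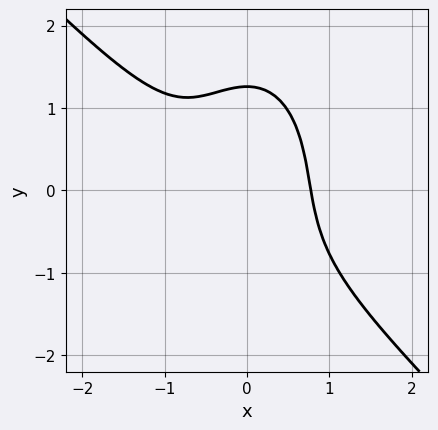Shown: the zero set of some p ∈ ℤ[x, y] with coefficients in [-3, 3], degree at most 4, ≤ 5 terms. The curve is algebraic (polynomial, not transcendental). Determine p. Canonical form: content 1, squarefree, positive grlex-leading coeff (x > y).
3*x^3 + 2*x^2*y + y^3 + x^2 - 2

(a) The degree is 3 — no degree-2 curve has this shape.
(b) Solving for integer coefficients yields p as stated.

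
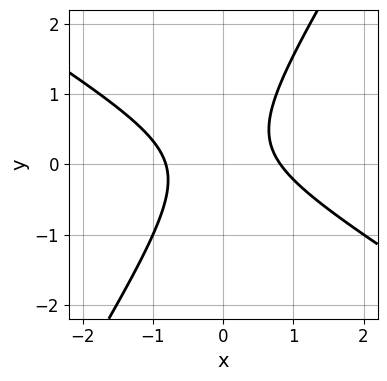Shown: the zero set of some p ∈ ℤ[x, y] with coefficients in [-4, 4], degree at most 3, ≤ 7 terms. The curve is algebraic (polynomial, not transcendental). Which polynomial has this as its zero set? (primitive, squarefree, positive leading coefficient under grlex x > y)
First, degree: a generic line meets the curve in up to 2 points, so deg p = 2.
Next, observable constraints: no y-intercept at any integer in the box.
Finally, together with the visible shape, these determine p as stated.

3*x^2 + 3*x*y - 3*y^2 + y - 2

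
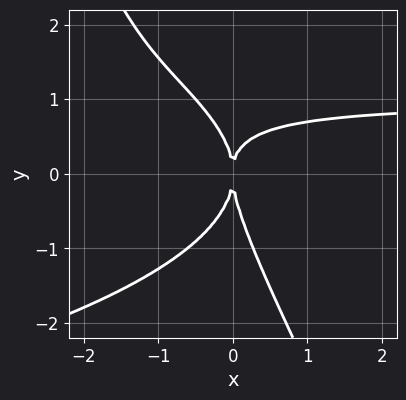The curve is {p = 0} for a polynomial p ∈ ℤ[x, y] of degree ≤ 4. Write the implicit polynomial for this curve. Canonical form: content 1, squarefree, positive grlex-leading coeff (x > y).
Degree: no degree-3 curve has this shape, so deg p = 4.
Against the integer gridlines: it meets the x-axis at x = 0 (among the integer gridlines); it crosses the y-axis at the gridline y = 0.
These observations pin down the coefficients.

2*x*y^3 + y^4 + 3*x^2*y - 3*x^2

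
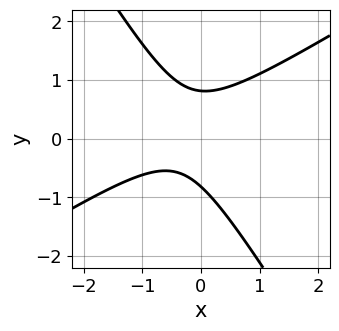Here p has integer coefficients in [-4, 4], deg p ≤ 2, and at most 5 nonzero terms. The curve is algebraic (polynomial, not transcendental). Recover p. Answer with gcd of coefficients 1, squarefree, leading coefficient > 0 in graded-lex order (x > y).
(a) The degree is 2 — the shape is more complex than any degree-1 curve.
(b) Reading off the gridlines: no x-intercept at any integer in the box.
(c) Putting this together gives p.

3*x^2 - 3*x*y - 3*y^2 + 2*x + 2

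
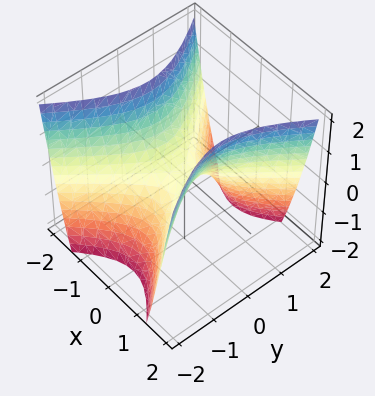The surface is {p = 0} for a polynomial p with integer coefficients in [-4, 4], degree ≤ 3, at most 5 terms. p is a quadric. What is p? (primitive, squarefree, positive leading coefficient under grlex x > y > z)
3*x^2 - 2*y^2 - 2*z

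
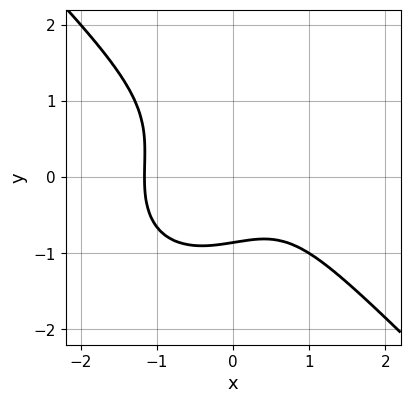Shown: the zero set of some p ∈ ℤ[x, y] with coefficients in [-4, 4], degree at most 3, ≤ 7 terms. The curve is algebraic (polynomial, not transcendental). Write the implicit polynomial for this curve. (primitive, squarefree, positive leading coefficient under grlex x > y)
2*x^3 + 2*y^3 - y^2 - x + 2

deg p = 3.
Putting this together gives p.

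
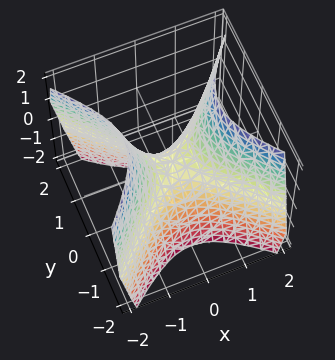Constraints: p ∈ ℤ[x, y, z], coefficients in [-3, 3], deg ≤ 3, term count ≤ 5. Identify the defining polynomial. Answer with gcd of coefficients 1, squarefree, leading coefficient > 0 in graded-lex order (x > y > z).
1. Degree: a hyperbolic paraboloid; a quadric, so deg p = 2.
2. Symmetries: mirror symmetry x ↦ −x ⇒ only even powers of x; the y ↦ −y reflection is a symmetry, so y appears only in even powers.
3. From the visible intercepts: one x-axis crossing is at x = 0; one z-axis crossing is at z = 0; it meets the y-axis at y = 0 (among the integer gridlines).
4. Matching integer coefficients to the picture gives p.

3*x^2 - 3*y^2 - 2*z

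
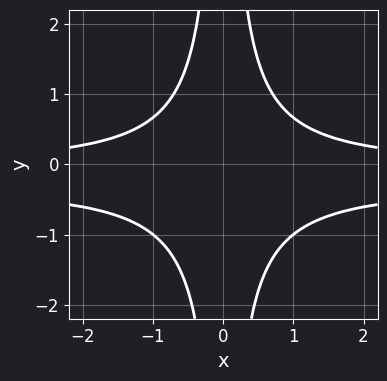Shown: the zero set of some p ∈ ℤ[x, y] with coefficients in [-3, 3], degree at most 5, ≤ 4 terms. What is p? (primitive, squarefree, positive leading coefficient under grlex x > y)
3*x^2*y^2 + x^2*y - 2

(a) The degree is 4 — a generic line meets the curve in up to 4 points.
(b) Symmetries: it's symmetric under x → −x, forcing even powers of x.
(c) Against the integer gridlines: it misses every integer gridline on the y-axis; the curve avoids every integer x-axis point in the box.
(d) Solving for integer coefficients yields p as stated.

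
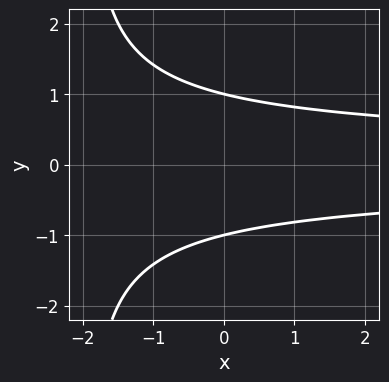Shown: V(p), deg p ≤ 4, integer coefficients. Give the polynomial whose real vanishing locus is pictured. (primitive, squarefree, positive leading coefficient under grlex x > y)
x*y^2 + 2*y^2 - 2

deg p = 3.
Symmetries: it's symmetric under y → −y, forcing even powers of y.
From the axis intercepts and sections: no x-intercept at any integer in the box; among the integer gridlines, it crosses the y-axis at y ∈ {-1, 1}.
Fitting integer coefficients to these (and the overall shape) gives p.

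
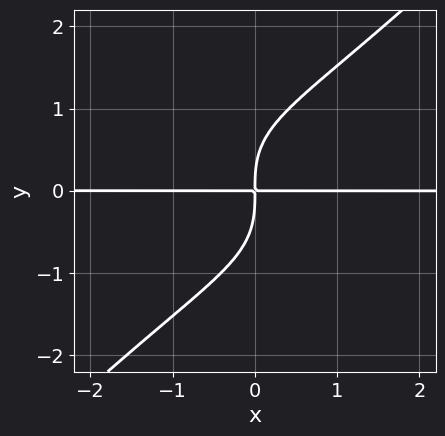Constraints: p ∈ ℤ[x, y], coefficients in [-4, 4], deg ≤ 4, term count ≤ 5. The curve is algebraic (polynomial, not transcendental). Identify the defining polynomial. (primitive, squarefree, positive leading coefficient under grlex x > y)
x^2*y^2 - y^4 + 2*x*y

(a) Degree: no degree-3 curve has this shape, so deg p = 4.
(b) From the visible intercepts: every point of the x-axis in the box is on the curve.
(c) Putting this together gives p.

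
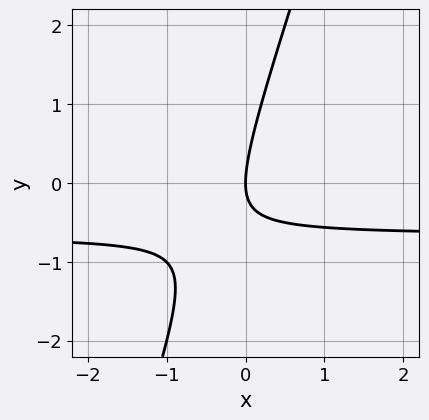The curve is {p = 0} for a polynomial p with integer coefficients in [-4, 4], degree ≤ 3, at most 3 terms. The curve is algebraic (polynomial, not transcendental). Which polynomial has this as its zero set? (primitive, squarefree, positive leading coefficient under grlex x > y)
The degree is 2 — the shape is more complex than any degree-1 curve.
From the visible intercepts: one y-axis crossing is at y = 0; it meets the x-axis at x = 0 (among the integer gridlines).
Fitting integer coefficients to these (and the overall shape) gives p.

3*x*y - y^2 + 2*x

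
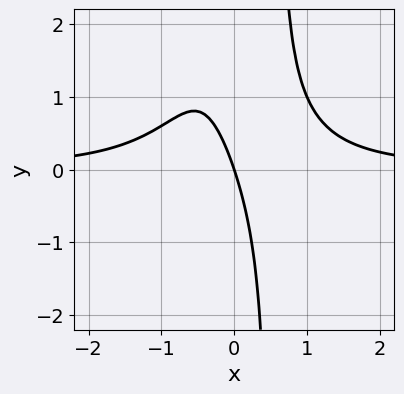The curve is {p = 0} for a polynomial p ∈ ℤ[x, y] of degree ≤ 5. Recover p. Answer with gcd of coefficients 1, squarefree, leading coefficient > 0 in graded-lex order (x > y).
The degree is 4 — a generic line meets the curve in up to 4 points.
Reading off the gridlines: it crosses the y-axis at the gridline y = 0; one x-axis crossing is at x = 0.
Matching integer coefficients to the picture gives p.

3*x^3*y + x*y - 3*x - y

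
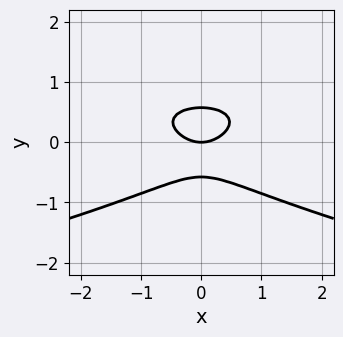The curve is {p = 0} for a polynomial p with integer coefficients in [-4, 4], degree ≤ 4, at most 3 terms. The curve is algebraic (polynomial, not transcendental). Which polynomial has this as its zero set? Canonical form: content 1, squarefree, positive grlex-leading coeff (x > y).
3*y^3 + x^2 - y

The degree is 3 — a generic line meets the curve in up to 3 points.
Symmetries: it's symmetric under x → −x, forcing even powers of x.
From the axis intercepts and sections: one x-axis crossing is at x = 0; it crosses the y-axis at the gridline y = 0.
Putting this together gives p.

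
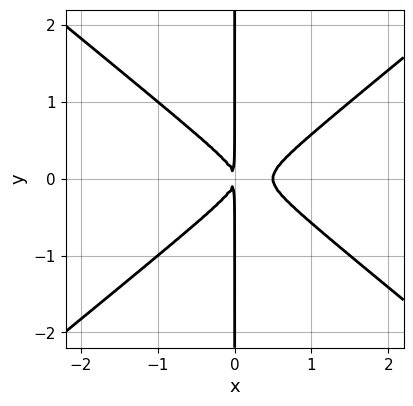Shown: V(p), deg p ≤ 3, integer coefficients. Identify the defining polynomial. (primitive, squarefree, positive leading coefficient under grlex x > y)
2*x^3 - 3*x*y^2 - x^2

First, the degree is 3 — no degree-2 curve has this shape.
Then, symmetries: the y ↦ −y reflection is a symmetry, so y appears only in even powers.
Next, from the visible intercepts: every point of the y-axis in the box is on the curve.
Finally, matching integer coefficients to the picture gives p.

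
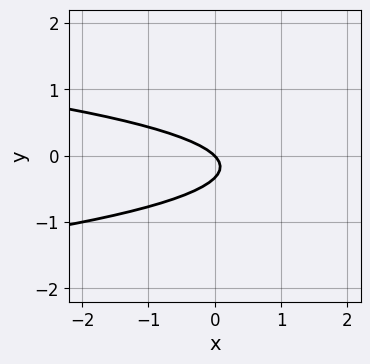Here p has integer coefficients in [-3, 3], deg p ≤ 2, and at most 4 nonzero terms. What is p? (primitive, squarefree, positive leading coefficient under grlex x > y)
3*y^2 + x + y

1. The degree is 2 — the shape is more complex than any degree-1 curve.
2. Observable constraints: it crosses the x-axis at the gridline x = 0; one y-axis crossing is at y = 0.
3. Solving for integer coefficients yields p as stated.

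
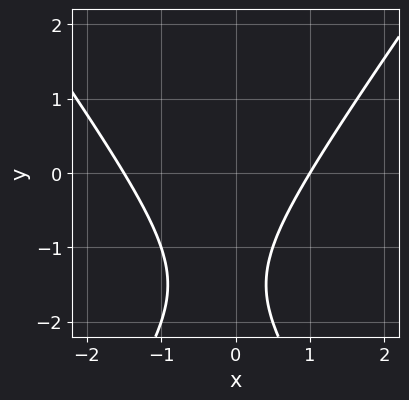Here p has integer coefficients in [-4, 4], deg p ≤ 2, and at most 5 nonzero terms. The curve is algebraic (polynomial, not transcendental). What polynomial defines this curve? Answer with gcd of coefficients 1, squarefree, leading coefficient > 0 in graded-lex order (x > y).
2*x^2 - y^2 + x - 3*y - 3

Degree: a generic line meets the curve in up to 2 points, so deg p = 2.
From the axis intercepts and sections: one x-axis crossing is at x = 1; no y-intercept at any integer in the box.
Putting this together gives p.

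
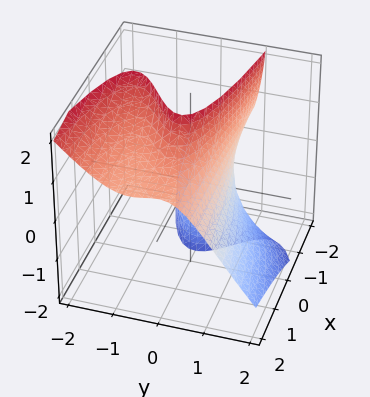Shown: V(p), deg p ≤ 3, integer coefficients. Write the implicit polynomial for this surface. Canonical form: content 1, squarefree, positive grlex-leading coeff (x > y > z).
3*y^3 + 3*y^2*z + 2*x*z - x - 2

deg p = 3. A generic line meets the surface in up to 3 points.
Checking where it meets the axes: the surface avoids every integer z-axis point in the box; one x-axis crossing is at x = -2.
Fitting integer coefficients to these (and the overall shape) gives p.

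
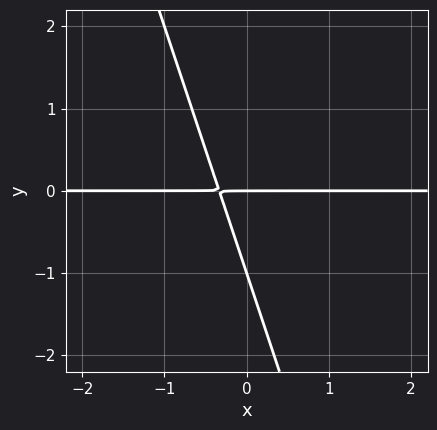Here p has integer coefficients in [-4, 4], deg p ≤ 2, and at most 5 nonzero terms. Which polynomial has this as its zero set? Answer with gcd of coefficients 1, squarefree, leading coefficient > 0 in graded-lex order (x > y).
3*x*y + y^2 + y

The degree is 2 — no degree-1 curve has this shape.
From the axis intercepts and sections: the y-axis gridline crossings are at y ∈ {-1, 0}; the visible x-axis segment lies entirely on the curve.
These observations pin down the coefficients.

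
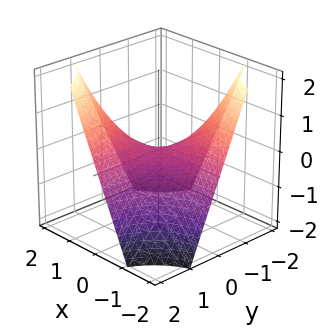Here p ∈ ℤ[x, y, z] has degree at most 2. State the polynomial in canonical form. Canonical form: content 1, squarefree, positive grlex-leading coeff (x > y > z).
First, deg p = 2. A hyperbolic paraboloid; a quadric.
Then, reading off the gridlines: the visible x-axis segment lies entirely on the surface; every point of the y-axis in the box is on the surface; it crosses the z-axis at the gridline z = 0.
Finally, fitting integer coefficients to these (and the overall shape) gives p.

x*y - z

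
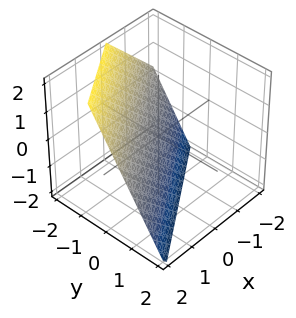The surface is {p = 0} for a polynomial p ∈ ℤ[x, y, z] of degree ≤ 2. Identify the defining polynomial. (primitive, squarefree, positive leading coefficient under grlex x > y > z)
2*x - 3*y - 2*z - 2

Degree: the surface is flat (a plane), so deg p = 1.
Reading off the gridlines: one z-axis crossing is at z = -1; one x-axis crossing is at x = 1.
Putting this together gives p.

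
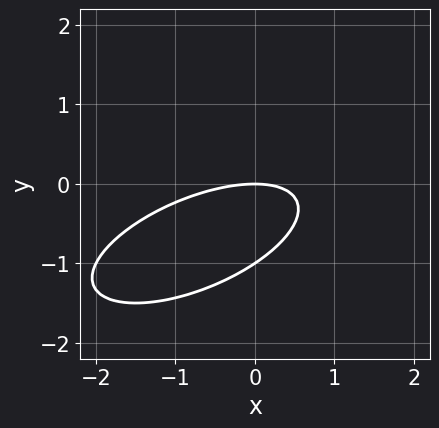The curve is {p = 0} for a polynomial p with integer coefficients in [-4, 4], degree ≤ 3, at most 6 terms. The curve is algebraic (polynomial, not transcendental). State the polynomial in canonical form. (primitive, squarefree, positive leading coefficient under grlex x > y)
x^2 - 2*x*y + 3*y^2 + 3*y

First, degree: a generic line meets the curve in up to 2 points, so deg p = 2.
Then, from the axis intercepts and sections: one x-axis crossing is at x = 0; the y-axis gridline crossings are at y ∈ {-1, 0}.
Finally, these observations pin down the coefficients.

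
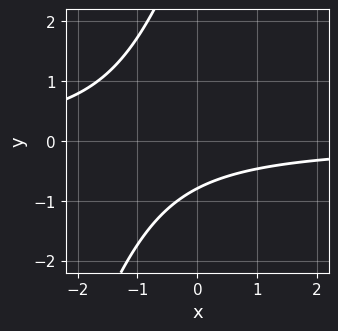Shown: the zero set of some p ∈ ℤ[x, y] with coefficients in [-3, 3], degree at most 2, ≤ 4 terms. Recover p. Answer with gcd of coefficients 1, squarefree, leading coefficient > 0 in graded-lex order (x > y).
1. deg p = 2.
2. Against the integer gridlines: no x-intercept at any integer in the box.
3. These observations pin down the coefficients.

3*x*y - y^2 + 3*y + 3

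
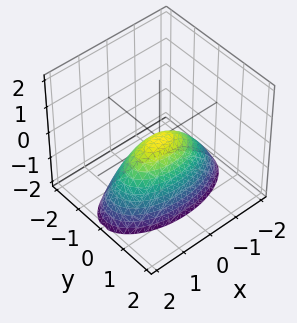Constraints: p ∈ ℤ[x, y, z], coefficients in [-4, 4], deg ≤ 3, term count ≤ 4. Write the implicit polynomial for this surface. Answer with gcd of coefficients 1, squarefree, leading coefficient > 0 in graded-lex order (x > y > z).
x^2 + 3*y^2 + 2*z

First, the degree is 2 — a paraboloid; a quadric.
Next, symmetries: the x ↦ −x reflection is a symmetry, so x appears only in even powers; it's symmetric under y → −y, forcing even powers of y.
Next, against the integer gridlines: it meets the z-axis at z = 0 (among the integer gridlines); it crosses the y-axis at the gridline y = 0.
Finally, solving for integer coefficients yields p as stated.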